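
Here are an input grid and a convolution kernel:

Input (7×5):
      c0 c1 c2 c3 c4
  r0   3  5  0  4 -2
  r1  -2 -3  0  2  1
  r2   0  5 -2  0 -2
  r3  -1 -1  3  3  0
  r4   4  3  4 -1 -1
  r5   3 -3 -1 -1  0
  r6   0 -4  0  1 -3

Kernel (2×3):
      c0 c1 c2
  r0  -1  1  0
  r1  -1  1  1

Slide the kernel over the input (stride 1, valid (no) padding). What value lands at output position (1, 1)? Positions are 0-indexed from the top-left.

The receptive field on the input at this output position is [-3 0 2 / 5 -2 0]. Elementwise product with the kernel and sum: -3·-1 + 0·1 + 5·-1 + -2·1 + 0·1.

-4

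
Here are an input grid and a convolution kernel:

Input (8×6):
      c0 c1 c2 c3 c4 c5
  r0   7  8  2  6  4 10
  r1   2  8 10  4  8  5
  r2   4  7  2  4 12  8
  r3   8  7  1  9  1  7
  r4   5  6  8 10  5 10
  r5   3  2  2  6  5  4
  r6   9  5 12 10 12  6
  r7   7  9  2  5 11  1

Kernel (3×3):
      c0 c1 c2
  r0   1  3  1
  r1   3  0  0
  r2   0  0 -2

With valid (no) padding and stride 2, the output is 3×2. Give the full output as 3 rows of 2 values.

35 30
35 19
16 25

Output[0,0]: The receptive field on the input at this output position is [7 8 2 / 2 8 10 / 4 7 2]. Elementwise product with the kernel and sum: 7·1 + 8·3 + 2·1 + 2·3 + 2·-2.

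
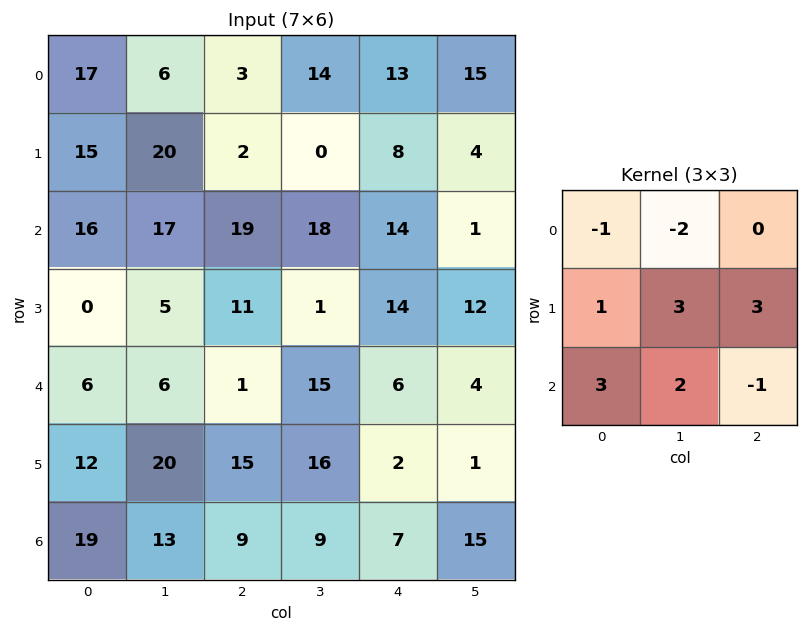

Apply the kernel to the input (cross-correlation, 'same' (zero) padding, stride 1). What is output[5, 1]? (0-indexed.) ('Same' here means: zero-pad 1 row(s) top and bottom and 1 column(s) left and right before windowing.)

173

The receptive field on the zero-padded input at this output position is [6 6 1 / 12 20 15 / 19 13 9]. Elementwise product with the kernel and sum: 6·-1 + 6·-2 + 12·1 + 20·3 + 15·3 + 19·3 + 13·2 + 9·-1.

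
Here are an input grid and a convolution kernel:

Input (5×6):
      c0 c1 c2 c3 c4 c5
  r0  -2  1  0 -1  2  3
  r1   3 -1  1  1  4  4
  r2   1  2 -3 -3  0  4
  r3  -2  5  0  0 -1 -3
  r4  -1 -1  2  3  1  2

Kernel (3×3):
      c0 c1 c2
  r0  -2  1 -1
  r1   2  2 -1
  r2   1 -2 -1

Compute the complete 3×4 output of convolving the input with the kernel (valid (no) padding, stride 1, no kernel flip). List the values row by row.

Output[0,0]: The receptive field on the input at this output position is [-2 1 0 / 3 -1 1 / 1 2 -3]. Elementwise product with the kernel and sum: -2·-2 + 1·1 + 0·-1 + 3·2 + -1·2 + 1·-1 + 1·1 + 2·-2 + -3·-1.
Output[0,1]: The receptive field on the input at this output position is [1 0 -1 / -1 1 1 / 2 -3 -3]. Elementwise product with the kernel and sum: 1·-2 + 0·1 + -1·-1 + -1·2 + 1·2 + 1·-1 + 2·1 + -3·-2 + -3·-1.

8 9 0 0
-11 8 -16 -7
8 -2 -1 2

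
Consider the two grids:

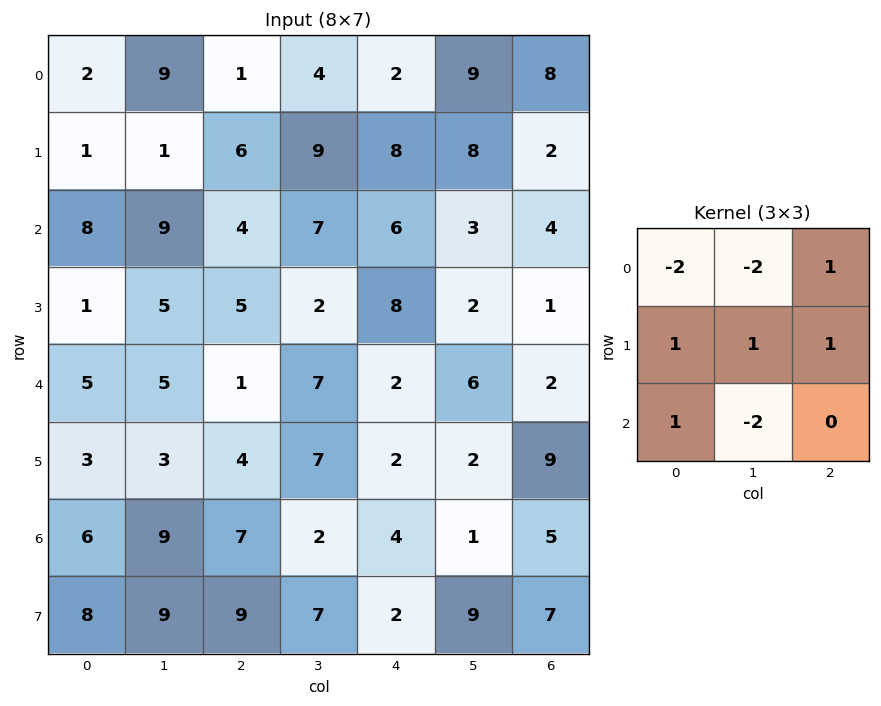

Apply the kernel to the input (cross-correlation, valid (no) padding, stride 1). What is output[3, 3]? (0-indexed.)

The receptive field on the input at this output position is [2 8 2 / 7 2 6 / 7 2 2]. Elementwise product with the kernel and sum: 2·-2 + 8·-2 + 2·1 + 7·1 + 2·1 + 6·1 + 7·1 + 2·-2.

0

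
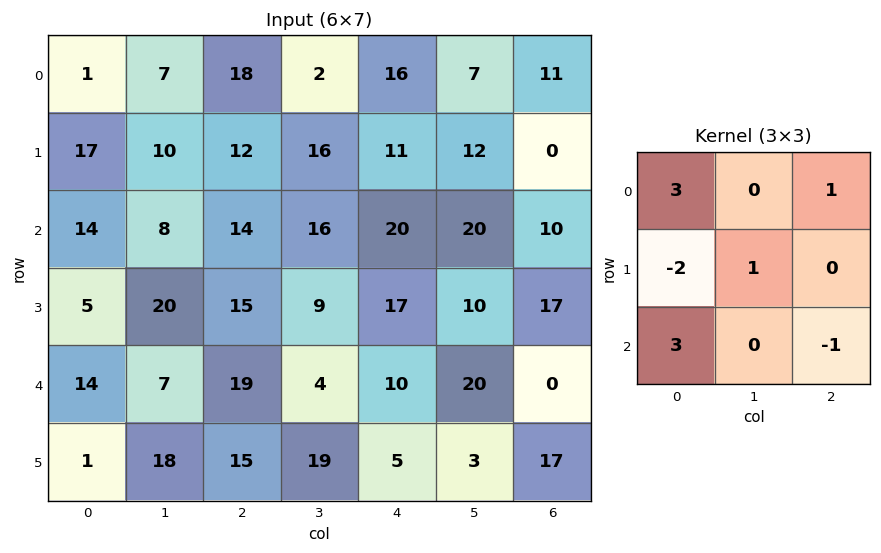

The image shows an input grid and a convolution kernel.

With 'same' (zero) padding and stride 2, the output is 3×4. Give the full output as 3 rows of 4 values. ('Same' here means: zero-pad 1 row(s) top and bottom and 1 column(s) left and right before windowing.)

Output[0,0]: The receptive field on the zero-padded input at this output position is [0 0 0 / 0 1 7 / 0 17 10]. Elementwise product with the kernel and sum: 0·3 + 0·1 + 0·-2 + 1·1 + 0·3 + 10·-1.

-9 18 48 33
4 95 65 36
16 109 93 -1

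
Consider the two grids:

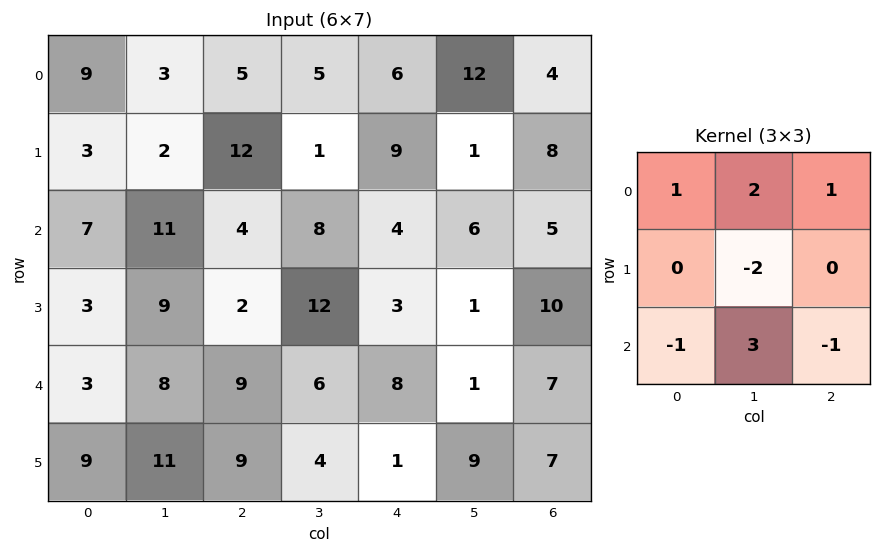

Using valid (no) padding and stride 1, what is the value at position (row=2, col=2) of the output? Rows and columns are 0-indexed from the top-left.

The receptive field on the input at this output position is [4 8 4 / 2 12 3 / 9 6 8]. Elementwise product with the kernel and sum: 4·1 + 8·2 + 4·1 + 12·-2 + 9·-1 + 6·3 + 8·-1.

1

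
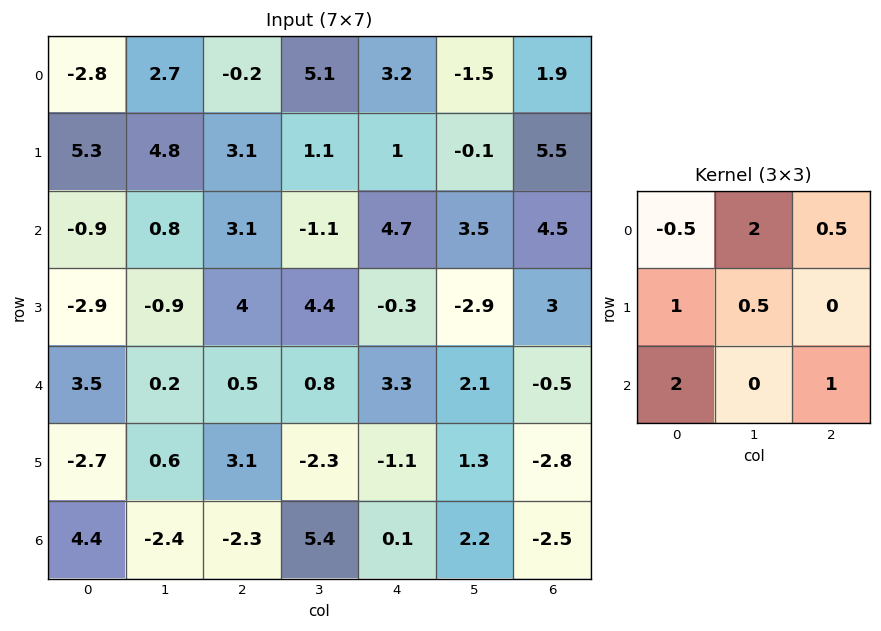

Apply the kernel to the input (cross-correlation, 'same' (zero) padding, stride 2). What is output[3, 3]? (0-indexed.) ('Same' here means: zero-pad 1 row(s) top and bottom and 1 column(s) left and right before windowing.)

The receptive field on the zero-padded input at this output position is [1.3 -2.8 0 / 2.2 -2.5 0 / 0 0 0]. Elementwise product with the kernel and sum: 1.3·-0.5 + -2.8·2 + 0·0.5 + 2.2·1 + -2.5·0.5 + 0·2 + 0·1.

-5.3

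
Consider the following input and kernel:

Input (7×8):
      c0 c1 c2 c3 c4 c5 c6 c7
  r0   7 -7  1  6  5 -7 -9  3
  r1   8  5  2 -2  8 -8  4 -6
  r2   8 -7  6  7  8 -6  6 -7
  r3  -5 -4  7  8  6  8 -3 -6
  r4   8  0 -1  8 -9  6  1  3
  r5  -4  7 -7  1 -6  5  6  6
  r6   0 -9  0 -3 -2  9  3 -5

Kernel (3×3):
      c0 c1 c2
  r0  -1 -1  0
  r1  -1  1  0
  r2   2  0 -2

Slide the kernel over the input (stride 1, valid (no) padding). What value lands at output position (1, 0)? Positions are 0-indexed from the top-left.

-52

The receptive field on the input at this output position is [8 5 2 / 8 -7 6 / -5 -4 7]. Elementwise product with the kernel and sum: 8·-1 + 5·-1 + 8·-1 + -7·1 + -5·2 + 7·-2.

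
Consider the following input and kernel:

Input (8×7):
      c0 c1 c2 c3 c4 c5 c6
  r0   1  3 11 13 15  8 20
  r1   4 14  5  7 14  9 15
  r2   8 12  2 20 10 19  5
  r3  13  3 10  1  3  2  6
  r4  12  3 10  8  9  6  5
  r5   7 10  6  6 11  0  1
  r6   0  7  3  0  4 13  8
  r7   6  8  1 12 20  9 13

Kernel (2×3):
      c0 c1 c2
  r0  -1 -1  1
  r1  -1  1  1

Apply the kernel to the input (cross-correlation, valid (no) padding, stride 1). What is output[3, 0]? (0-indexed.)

-5

The receptive field on the input at this output position is [13 3 10 / 12 3 10]. Elementwise product with the kernel and sum: 13·-1 + 3·-1 + 10·1 + 12·-1 + 3·1 + 10·1.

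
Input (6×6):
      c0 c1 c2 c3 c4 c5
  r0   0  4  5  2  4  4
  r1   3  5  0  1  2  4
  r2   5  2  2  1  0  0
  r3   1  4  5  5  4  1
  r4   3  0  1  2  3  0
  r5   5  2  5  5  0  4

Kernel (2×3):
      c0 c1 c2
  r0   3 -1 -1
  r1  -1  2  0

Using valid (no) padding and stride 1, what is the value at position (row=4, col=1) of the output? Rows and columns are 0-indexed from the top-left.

5

The receptive field on the input at this output position is [0 1 2 / 2 5 5]. Elementwise product with the kernel and sum: 0·3 + 1·-1 + 2·-1 + 2·-1 + 5·2.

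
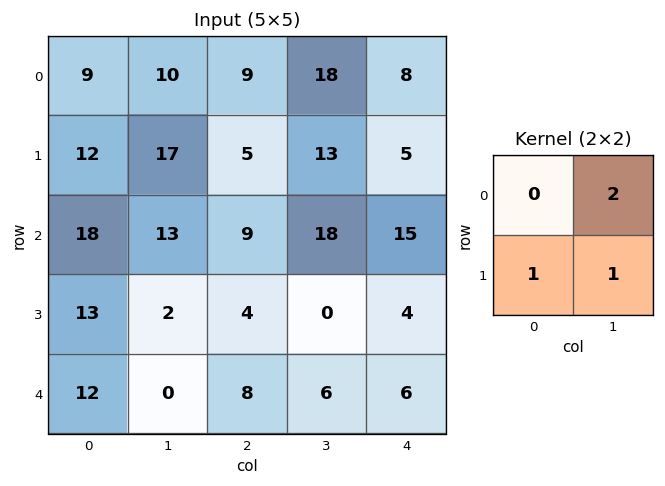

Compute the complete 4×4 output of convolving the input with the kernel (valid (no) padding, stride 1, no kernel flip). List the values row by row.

49 40 54 34
65 32 53 43
41 24 40 34
16 16 14 20

Output[0,0]: The receptive field on the input at this output position is [9 10 / 12 17]. Elementwise product with the kernel and sum: 10·2 + 12·1 + 17·1.
Output[0,1]: The receptive field on the input at this output position is [10 9 / 17 5]. Elementwise product with the kernel and sum: 9·2 + 17·1 + 5·1.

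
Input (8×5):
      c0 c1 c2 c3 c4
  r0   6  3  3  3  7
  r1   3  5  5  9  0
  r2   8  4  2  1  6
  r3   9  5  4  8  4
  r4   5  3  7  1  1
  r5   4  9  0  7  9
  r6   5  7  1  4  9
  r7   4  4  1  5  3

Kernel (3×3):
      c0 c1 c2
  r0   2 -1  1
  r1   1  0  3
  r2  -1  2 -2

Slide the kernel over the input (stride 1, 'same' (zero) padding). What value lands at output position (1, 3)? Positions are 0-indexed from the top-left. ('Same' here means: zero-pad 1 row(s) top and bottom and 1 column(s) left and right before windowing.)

3

The receptive field on the zero-padded input at this output position is [3 3 7 / 5 9 0 / 2 1 6]. Elementwise product with the kernel and sum: 3·2 + 3·-1 + 7·1 + 5·1 + 0·3 + 2·-1 + 1·2 + 6·-2.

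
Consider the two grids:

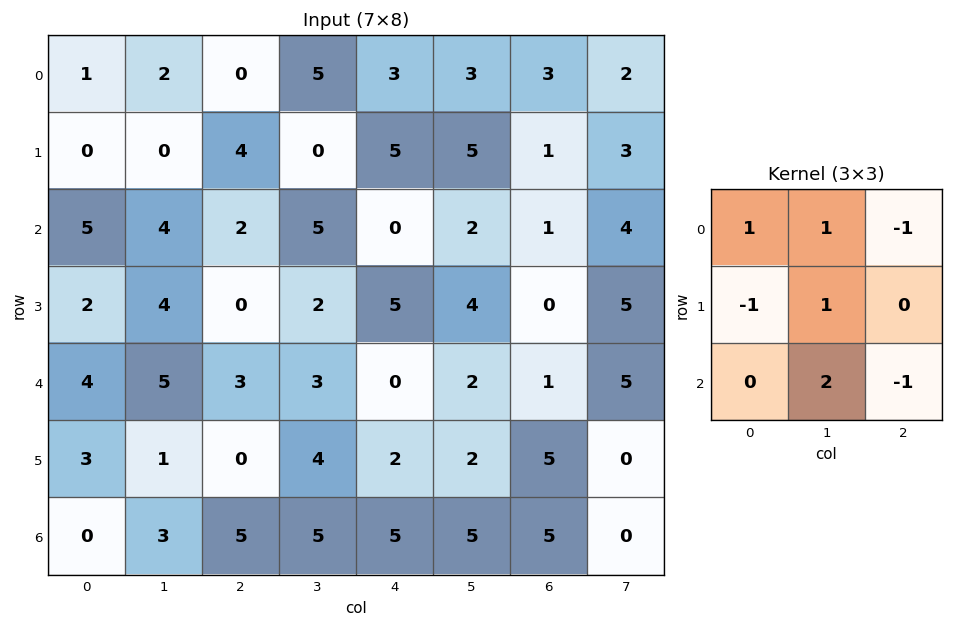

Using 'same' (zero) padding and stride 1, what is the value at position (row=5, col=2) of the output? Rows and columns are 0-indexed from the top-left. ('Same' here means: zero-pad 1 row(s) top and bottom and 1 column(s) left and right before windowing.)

9

The receptive field on the zero-padded input at this output position is [5 3 3 / 1 0 4 / 3 5 5]. Elementwise product with the kernel and sum: 5·1 + 3·1 + 3·-1 + 1·-1 + 0·1 + 5·2 + 5·-1.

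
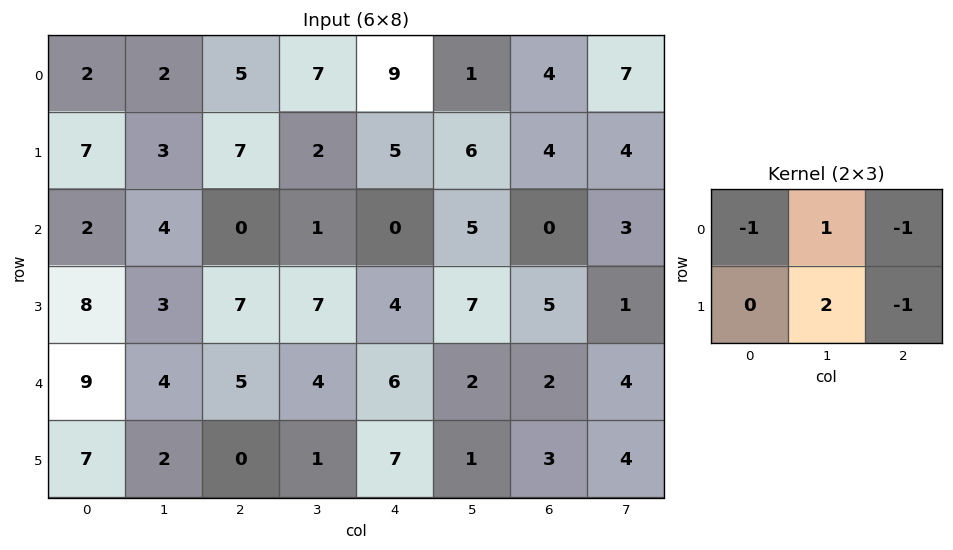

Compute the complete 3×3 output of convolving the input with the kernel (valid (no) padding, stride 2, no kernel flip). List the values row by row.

Output[0,0]: The receptive field on the input at this output position is [2 2 5 / 7 3 7]. Elementwise product with the kernel and sum: 2·-1 + 2·1 + 5·-1 + 3·2 + 7·-1.
Output[0,1]: The receptive field on the input at this output position is [5 7 9 / 7 2 5]. Elementwise product with the kernel and sum: 5·-1 + 7·1 + 9·-1 + 2·2 + 5·-1.

-6 -8 -4
1 11 14
-6 -12 -7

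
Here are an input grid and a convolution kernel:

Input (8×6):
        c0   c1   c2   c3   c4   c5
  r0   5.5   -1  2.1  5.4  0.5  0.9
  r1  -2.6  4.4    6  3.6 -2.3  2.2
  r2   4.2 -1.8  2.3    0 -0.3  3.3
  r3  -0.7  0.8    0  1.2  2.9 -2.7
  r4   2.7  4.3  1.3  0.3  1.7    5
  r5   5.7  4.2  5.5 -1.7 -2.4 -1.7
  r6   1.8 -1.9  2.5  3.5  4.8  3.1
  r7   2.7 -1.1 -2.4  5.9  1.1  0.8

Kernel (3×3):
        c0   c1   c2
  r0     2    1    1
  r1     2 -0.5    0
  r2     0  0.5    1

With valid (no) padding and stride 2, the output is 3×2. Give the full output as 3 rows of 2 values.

Output[0,0]: The receptive field on the input at this output position is [5.5 -1 2.1 / -2.6 4.4 6 / 4.2 -1.8 2.3]. Elementwise product with the kernel and sum: 5.5·2 + -1·1 + 2.1·1 + -2.6·2 + 4.4·-0.5 + -1.8·0.5 + 2.3·1.
Output[0,1]: The receptive field on the input at this output position is [2.1 5.4 0.5 / 6 3.6 -2.3 / 2.3 0 -0.3]. Elementwise product with the kernel and sum: 2.1·2 + 5.4·1 + 0.5·1 + 6·2 + 3.6·-0.5 + 0·0.5 + -0.3·1.

6.1 20
10.55 5.55
21.85 23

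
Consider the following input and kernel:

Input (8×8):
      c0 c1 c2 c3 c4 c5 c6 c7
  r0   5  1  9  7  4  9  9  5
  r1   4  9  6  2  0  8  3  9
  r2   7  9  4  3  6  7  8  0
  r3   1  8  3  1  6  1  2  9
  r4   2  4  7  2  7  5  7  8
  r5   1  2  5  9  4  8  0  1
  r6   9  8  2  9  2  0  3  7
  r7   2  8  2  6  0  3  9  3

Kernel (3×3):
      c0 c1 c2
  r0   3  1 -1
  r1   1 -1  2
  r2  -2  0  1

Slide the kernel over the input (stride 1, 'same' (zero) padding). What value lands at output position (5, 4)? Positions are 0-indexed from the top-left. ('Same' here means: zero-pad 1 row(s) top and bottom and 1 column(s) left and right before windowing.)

11

The receptive field on the zero-padded input at this output position is [2 7 5 / 9 4 8 / 9 2 0]. Elementwise product with the kernel and sum: 2·3 + 7·1 + 5·-1 + 9·1 + 4·-1 + 8·2 + 9·-2 + 0·1.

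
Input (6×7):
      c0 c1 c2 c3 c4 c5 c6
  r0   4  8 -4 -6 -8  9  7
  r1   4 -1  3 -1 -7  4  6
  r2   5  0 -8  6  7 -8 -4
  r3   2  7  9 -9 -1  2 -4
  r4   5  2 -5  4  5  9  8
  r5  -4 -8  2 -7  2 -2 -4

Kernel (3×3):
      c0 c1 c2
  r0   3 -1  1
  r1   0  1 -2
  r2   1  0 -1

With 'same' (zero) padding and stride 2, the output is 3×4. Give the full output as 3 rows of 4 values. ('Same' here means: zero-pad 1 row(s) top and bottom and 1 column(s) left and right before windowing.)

Output[0,0]: The receptive field on the zero-padded input at this output position is [0 0 0 / 0 4 8 / 0 4 -1]. Elementwise product with the kernel and sum: 0·3 + 0·-1 + 0·1 + 4·1 + 8·-2 + 0·1 + -1·-1.
Output[0,1]: The receptive field on the zero-padded input at this output position is [0 0 0 / 8 -4 -6 / -1 3 -1]. Elementwise product with the kernel and sum: 0·3 + 0·-1 + 0·1 + -4·1 + -6·-2 + -1·1 + -1·-1.

-11 8 -31 11
-7 -11 20 4
14 -11 -42 16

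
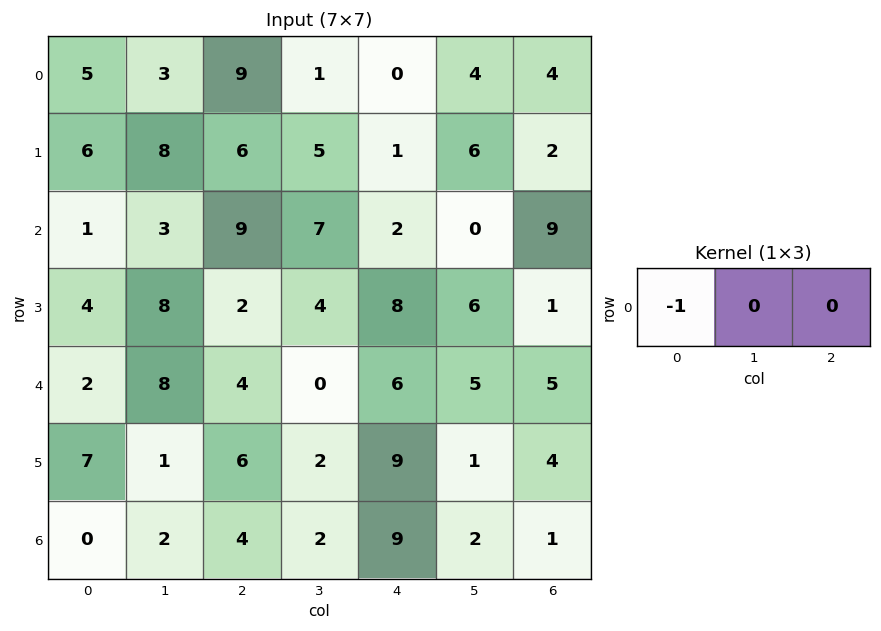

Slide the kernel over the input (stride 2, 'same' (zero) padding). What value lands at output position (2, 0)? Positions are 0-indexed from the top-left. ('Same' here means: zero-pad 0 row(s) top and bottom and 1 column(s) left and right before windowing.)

The receptive field on the zero-padded input at this output position is [0 2 8]. Elementwise product with the kernel and sum: 0·-1.

0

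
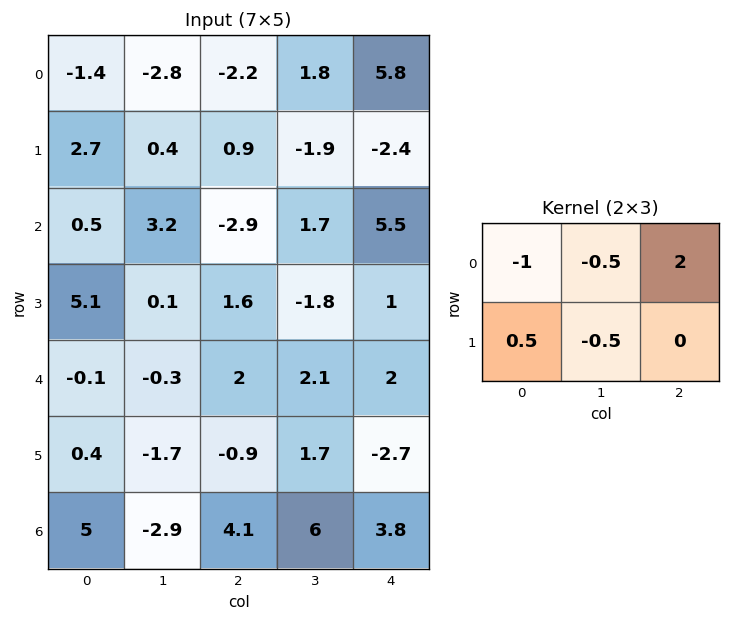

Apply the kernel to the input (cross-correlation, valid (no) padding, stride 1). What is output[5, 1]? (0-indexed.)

2.05

The receptive field on the input at this output position is [-1.7 -0.9 1.7 / -2.9 4.1 6]. Elementwise product with the kernel and sum: -1.7·-1 + -0.9·-0.5 + 1.7·2 + -2.9·0.5 + 4.1·-0.5.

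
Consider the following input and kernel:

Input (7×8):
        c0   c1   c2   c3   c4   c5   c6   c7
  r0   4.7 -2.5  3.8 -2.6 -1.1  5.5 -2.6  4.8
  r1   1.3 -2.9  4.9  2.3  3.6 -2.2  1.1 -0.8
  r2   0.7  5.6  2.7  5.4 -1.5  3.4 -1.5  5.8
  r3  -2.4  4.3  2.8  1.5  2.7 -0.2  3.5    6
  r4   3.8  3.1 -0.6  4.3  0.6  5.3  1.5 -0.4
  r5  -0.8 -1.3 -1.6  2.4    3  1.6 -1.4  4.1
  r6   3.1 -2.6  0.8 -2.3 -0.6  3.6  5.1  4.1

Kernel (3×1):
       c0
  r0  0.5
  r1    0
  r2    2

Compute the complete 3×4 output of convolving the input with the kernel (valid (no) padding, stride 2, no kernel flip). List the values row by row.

3.75 7.3 -3.55 -4.3
7.95 0.15 0.45 2.25
8.1 1.3 -0.9 10.95

Output[0,0]: The receptive field on the input at this output position is [4.7 / 1.3 / 0.7]. Elementwise product with the kernel and sum: 4.7·0.5 + 0.7·2.
Output[0,1]: The receptive field on the input at this output position is [3.8 / 4.9 / 2.7]. Elementwise product with the kernel and sum: 3.8·0.5 + 2.7·2.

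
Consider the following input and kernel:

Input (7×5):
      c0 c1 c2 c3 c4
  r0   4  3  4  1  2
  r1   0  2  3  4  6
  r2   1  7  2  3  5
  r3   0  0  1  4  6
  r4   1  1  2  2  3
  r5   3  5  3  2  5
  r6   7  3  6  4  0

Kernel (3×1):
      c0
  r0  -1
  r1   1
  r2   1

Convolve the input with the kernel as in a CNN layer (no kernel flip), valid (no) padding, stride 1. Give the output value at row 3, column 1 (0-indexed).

6

The receptive field on the input at this output position is [0 / 1 / 5]. Elementwise product with the kernel and sum: 0·-1 + 1·1 + 5·1.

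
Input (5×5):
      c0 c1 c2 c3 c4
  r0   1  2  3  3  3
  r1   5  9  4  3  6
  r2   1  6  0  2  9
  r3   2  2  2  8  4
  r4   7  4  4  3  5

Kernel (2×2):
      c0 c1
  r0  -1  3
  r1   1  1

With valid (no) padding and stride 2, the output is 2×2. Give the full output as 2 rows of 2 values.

19 13
21 16

Output[0,0]: The receptive field on the input at this output position is [1 2 / 5 9]. Elementwise product with the kernel and sum: 1·-1 + 2·3 + 5·1 + 9·1.
Output[0,1]: The receptive field on the input at this output position is [3 3 / 4 3]. Elementwise product with the kernel and sum: 3·-1 + 3·3 + 4·1 + 3·1.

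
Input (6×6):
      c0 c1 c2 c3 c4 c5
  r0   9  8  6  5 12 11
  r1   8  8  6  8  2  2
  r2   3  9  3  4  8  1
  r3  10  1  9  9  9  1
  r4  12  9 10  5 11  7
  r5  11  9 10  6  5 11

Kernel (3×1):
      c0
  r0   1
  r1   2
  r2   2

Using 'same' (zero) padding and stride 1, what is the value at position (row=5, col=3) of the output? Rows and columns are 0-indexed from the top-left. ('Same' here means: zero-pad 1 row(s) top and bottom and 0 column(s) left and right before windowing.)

17

The receptive field on the zero-padded input at this output position is [5 / 6 / 0]. Elementwise product with the kernel and sum: 5·1 + 6·2 + 0·2.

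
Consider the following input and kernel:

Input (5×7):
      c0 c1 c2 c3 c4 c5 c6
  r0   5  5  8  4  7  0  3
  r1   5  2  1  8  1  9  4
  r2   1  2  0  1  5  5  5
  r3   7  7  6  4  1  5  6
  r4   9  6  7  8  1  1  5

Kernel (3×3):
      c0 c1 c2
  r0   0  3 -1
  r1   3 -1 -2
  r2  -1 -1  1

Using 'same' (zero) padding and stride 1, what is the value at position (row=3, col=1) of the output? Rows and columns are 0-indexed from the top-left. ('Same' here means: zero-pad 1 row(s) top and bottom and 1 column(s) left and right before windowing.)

0

The receptive field on the zero-padded input at this output position is [1 2 0 / 7 7 6 / 9 6 7]. Elementwise product with the kernel and sum: 2·3 + 0·-1 + 7·3 + 7·-1 + 6·-2 + 9·-1 + 6·-1 + 7·1.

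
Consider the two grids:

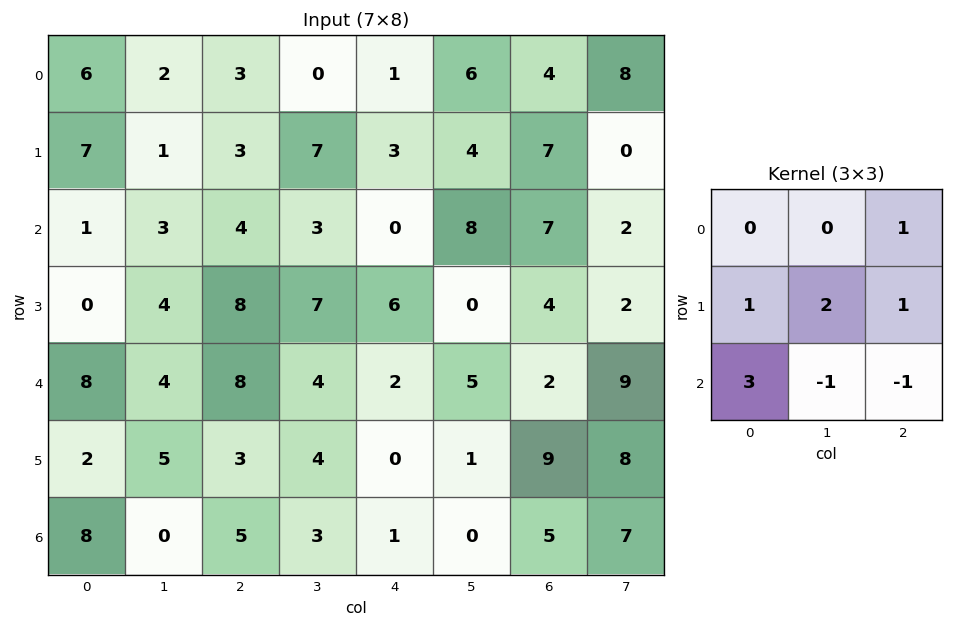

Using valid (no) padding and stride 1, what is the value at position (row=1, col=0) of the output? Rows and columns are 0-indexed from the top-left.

2

The receptive field on the input at this output position is [7 1 3 / 1 3 4 / 0 4 8]. Elementwise product with the kernel and sum: 3·1 + 1·1 + 3·2 + 4·1 + 0·3 + 4·-1 + 8·-1.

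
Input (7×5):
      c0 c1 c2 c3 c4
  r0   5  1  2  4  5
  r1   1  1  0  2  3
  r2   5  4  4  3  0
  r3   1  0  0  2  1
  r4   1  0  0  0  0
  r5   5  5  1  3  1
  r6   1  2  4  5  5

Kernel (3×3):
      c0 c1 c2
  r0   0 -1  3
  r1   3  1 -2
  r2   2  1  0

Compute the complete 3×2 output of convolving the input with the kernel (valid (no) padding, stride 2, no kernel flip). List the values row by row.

23 18
13 -3
22 17

Output[0,0]: The receptive field on the input at this output position is [5 1 2 / 1 1 0 / 5 4 4]. Elementwise product with the kernel and sum: 1·-1 + 2·3 + 1·3 + 1·1 + 0·-2 + 5·2 + 4·1.
Output[0,1]: The receptive field on the input at this output position is [2 4 5 / 0 2 3 / 4 3 0]. Elementwise product with the kernel and sum: 4·-1 + 5·3 + 0·3 + 2·1 + 3·-2 + 4·2 + 3·1.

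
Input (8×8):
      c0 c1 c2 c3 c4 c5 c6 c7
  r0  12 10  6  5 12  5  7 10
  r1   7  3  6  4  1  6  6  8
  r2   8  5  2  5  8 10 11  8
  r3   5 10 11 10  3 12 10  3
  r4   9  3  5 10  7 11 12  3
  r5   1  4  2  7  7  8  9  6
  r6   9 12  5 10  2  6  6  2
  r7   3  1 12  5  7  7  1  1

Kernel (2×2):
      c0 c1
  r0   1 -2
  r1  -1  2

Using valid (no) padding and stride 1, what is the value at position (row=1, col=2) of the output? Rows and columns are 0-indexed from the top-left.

The receptive field on the input at this output position is [6 4 / 2 5]. Elementwise product with the kernel and sum: 6·1 + 4·-2 + 2·-1 + 5·2.

6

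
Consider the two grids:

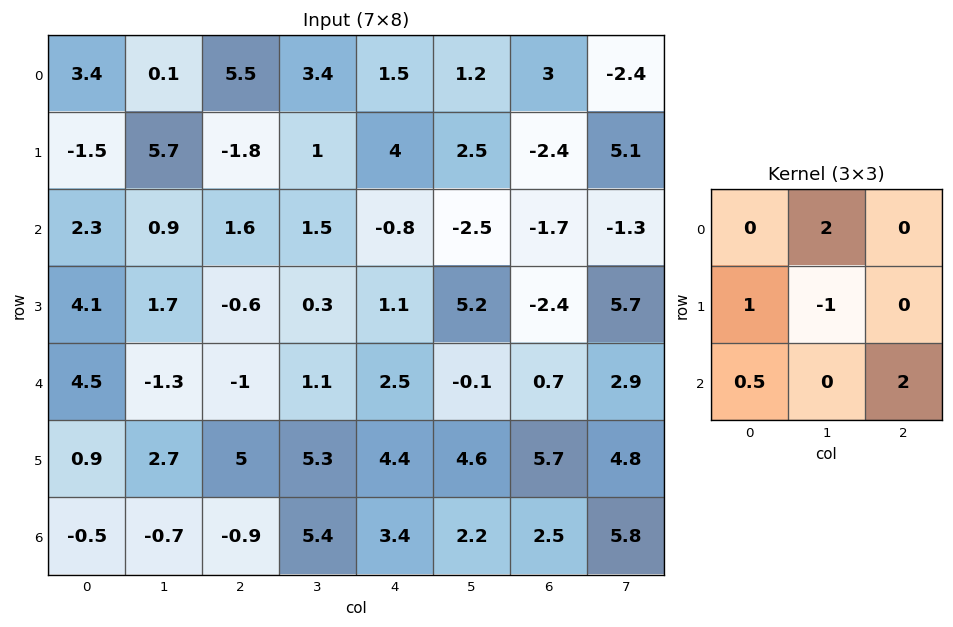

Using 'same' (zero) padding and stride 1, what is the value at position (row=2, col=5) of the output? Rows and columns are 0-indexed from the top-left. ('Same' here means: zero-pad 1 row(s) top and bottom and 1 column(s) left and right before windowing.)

2.45

The receptive field on the zero-padded input at this output position is [4 2.5 -2.4 / -0.8 -2.5 -1.7 / 1.1 5.2 -2.4]. Elementwise product with the kernel and sum: 2.5·2 + -0.8·1 + -2.5·-1 + 1.1·0.5 + -2.4·2.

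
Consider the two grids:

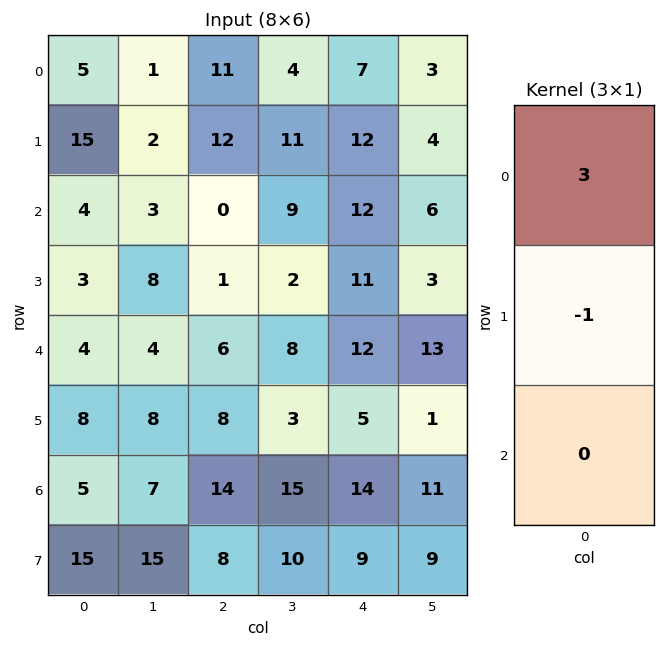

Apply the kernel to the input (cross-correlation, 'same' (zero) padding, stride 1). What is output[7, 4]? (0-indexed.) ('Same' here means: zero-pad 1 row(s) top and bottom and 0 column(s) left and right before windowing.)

The receptive field on the zero-padded input at this output position is [14 / 9 / 0]. Elementwise product with the kernel and sum: 14·3 + 9·-1.

33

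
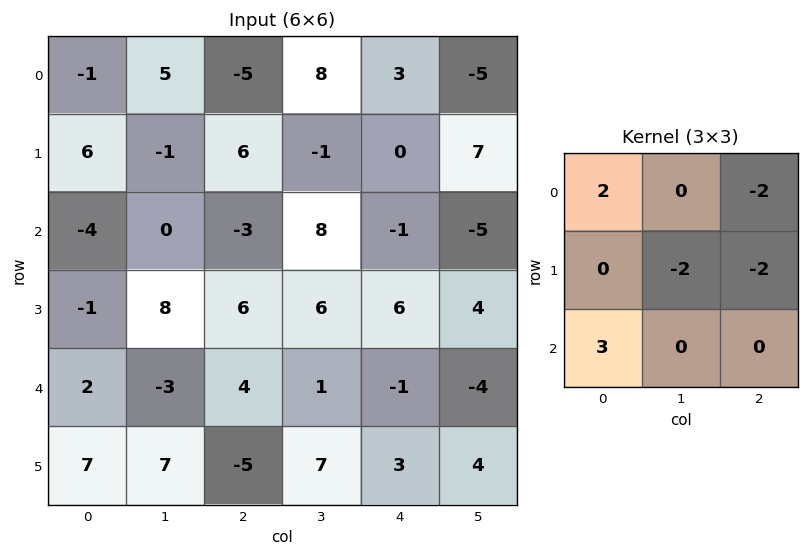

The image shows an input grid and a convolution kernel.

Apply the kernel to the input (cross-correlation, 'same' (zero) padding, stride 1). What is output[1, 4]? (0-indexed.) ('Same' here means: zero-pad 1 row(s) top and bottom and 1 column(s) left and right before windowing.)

The receptive field on the zero-padded input at this output position is [8 3 -5 / -1 0 7 / 8 -1 -5]. Elementwise product with the kernel and sum: 8·2 + -5·-2 + 0·-2 + 7·-2 + 8·3.

36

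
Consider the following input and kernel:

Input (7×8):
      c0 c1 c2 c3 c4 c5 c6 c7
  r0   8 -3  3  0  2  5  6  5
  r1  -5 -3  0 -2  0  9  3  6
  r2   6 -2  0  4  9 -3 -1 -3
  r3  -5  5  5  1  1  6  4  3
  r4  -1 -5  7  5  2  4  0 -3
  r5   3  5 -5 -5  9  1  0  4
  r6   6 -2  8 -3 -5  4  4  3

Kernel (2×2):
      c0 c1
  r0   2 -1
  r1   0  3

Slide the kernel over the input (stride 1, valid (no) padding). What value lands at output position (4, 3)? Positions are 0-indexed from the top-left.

The receptive field on the input at this output position is [5 2 / -5 9]. Elementwise product with the kernel and sum: 5·2 + 2·-1 + 9·3.

35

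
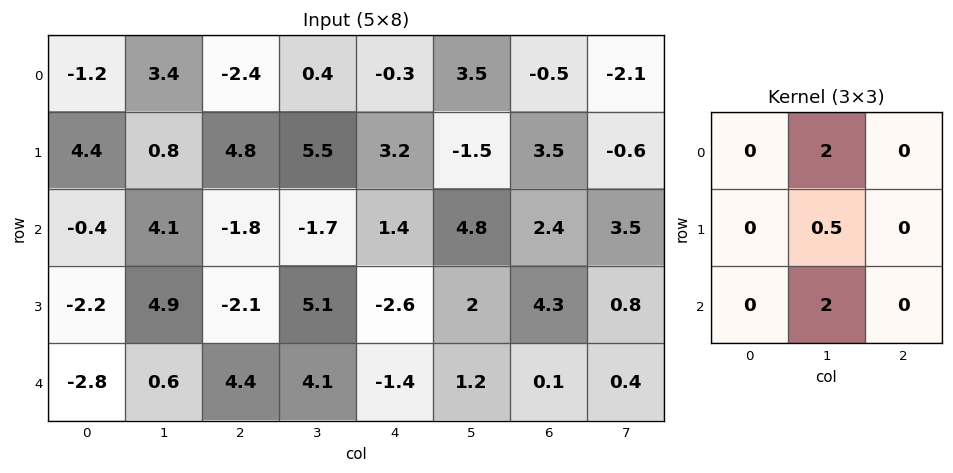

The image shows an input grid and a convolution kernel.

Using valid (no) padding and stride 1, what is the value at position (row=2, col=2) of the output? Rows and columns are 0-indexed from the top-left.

7.35

The receptive field on the input at this output position is [-1.8 -1.7 1.4 / -2.1 5.1 -2.6 / 4.4 4.1 -1.4]. Elementwise product with the kernel and sum: -1.7·2 + 5.1·0.5 + 4.1·2.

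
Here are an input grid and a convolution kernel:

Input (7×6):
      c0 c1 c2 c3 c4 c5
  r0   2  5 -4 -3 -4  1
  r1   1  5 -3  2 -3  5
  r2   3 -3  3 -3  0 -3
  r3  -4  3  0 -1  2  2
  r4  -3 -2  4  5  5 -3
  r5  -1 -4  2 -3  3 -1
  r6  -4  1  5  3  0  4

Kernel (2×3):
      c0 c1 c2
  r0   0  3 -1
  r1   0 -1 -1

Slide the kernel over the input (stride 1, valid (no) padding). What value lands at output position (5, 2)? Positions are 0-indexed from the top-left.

-15

The receptive field on the input at this output position is [2 -3 3 / 5 3 0]. Elementwise product with the kernel and sum: -3·3 + 3·-1 + 3·-1 + 0·-1.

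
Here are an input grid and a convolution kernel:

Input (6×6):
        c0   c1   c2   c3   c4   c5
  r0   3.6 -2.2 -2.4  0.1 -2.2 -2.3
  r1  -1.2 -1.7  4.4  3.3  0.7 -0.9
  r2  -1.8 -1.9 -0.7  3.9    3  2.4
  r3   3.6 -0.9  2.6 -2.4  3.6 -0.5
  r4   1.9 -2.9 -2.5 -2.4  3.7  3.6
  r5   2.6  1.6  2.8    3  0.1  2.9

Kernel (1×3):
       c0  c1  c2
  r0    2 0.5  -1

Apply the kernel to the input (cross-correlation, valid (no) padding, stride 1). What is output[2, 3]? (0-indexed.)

The receptive field on the input at this output position is [3.9 3 2.4]. Elementwise product with the kernel and sum: 3.9·2 + 3·0.5 + 2.4·-1.

6.9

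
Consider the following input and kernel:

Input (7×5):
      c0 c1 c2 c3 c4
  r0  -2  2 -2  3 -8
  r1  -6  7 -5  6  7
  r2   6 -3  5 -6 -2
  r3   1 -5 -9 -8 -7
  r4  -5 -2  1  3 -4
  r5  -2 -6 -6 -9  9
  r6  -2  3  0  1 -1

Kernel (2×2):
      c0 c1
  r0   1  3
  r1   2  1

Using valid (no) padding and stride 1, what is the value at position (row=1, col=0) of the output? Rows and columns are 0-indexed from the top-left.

The receptive field on the input at this output position is [-6 7 / 6 -3]. Elementwise product with the kernel and sum: -6·1 + 7·3 + 6·2 + -3·1.

24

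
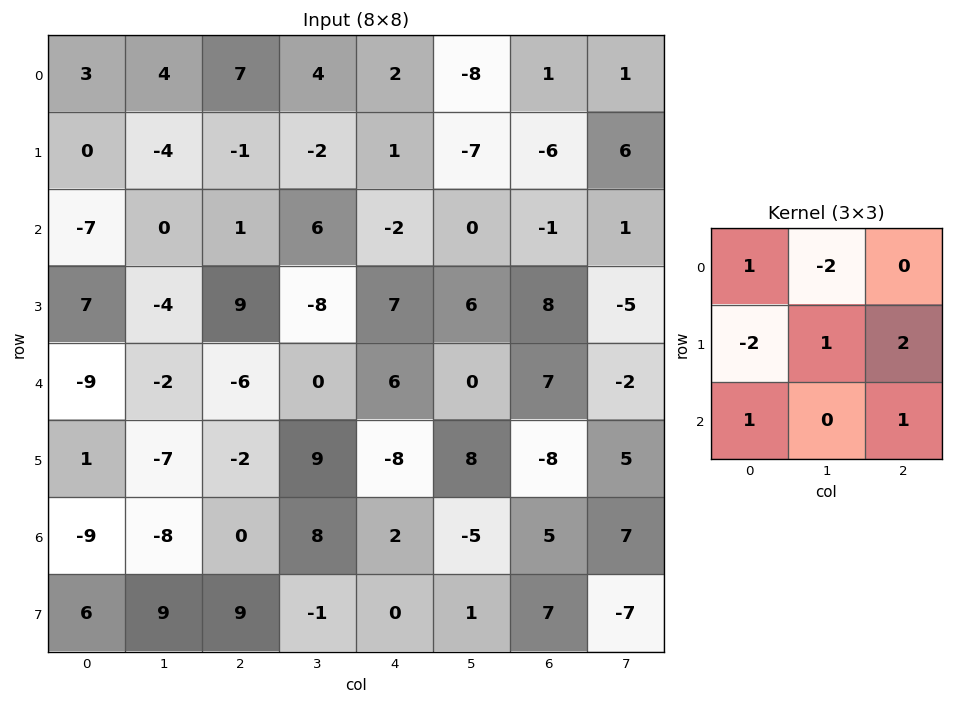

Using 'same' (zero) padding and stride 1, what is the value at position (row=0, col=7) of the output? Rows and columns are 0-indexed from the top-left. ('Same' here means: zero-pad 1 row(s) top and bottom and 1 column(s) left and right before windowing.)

-7

The receptive field on the zero-padded input at this output position is [0 0 0 / 1 1 0 / -6 6 0]. Elementwise product with the kernel and sum: 0·1 + 0·-2 + 1·-2 + 1·1 + 0·2 + -6·1 + 0·1.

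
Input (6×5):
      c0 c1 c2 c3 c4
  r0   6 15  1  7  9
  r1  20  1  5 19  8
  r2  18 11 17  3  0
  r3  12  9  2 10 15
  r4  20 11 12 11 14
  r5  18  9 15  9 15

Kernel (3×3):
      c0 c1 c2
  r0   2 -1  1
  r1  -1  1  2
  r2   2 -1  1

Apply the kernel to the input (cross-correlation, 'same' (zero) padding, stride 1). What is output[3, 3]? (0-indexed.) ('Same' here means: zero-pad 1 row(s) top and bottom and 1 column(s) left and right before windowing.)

The receptive field on the zero-padded input at this output position is [17 3 0 / 2 10 15 / 12 11 14]. Elementwise product with the kernel and sum: 17·2 + 3·-1 + 0·1 + 2·-1 + 10·1 + 15·2 + 12·2 + 11·-1 + 14·1.

96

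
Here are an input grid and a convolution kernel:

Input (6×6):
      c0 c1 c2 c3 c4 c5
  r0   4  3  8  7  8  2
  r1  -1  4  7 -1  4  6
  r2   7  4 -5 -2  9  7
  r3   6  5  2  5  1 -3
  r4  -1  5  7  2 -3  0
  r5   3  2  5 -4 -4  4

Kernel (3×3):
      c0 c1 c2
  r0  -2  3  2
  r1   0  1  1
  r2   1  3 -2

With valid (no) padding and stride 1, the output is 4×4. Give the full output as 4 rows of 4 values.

57 31 -5 35
44 5 13 56
-5 2 47 36
18 40 13 -40

Output[0,0]: The receptive field on the input at this output position is [4 3 8 / -1 4 7 / 7 4 -5]. Elementwise product with the kernel and sum: 4·-2 + 3·3 + 8·2 + 4·1 + 7·1 + 7·1 + 4·3 + -5·-2.
Output[0,1]: The receptive field on the input at this output position is [3 8 7 / 4 7 -1 / 4 -5 -2]. Elementwise product with the kernel and sum: 3·-2 + 8·3 + 7·2 + 7·1 + -1·1 + 4·1 + -5·3 + -2·-2.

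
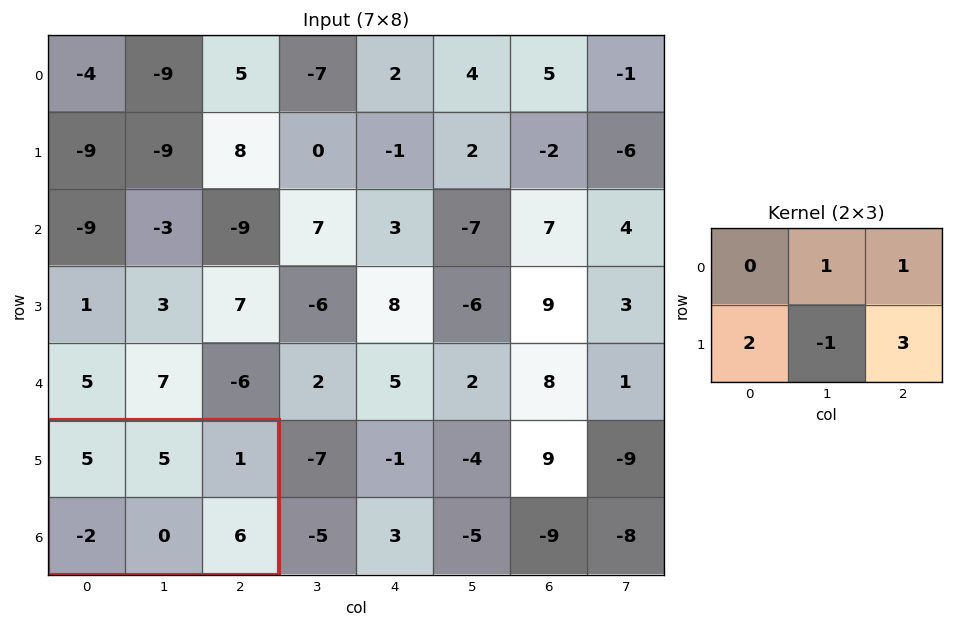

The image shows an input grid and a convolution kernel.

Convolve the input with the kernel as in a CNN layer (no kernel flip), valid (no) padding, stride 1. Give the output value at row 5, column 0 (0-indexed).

The receptive field on the input at this output position is [5 5 1 / -2 0 6]. Elementwise product with the kernel and sum: 5·1 + 1·1 + -2·2 + 0·-1 + 6·3.

20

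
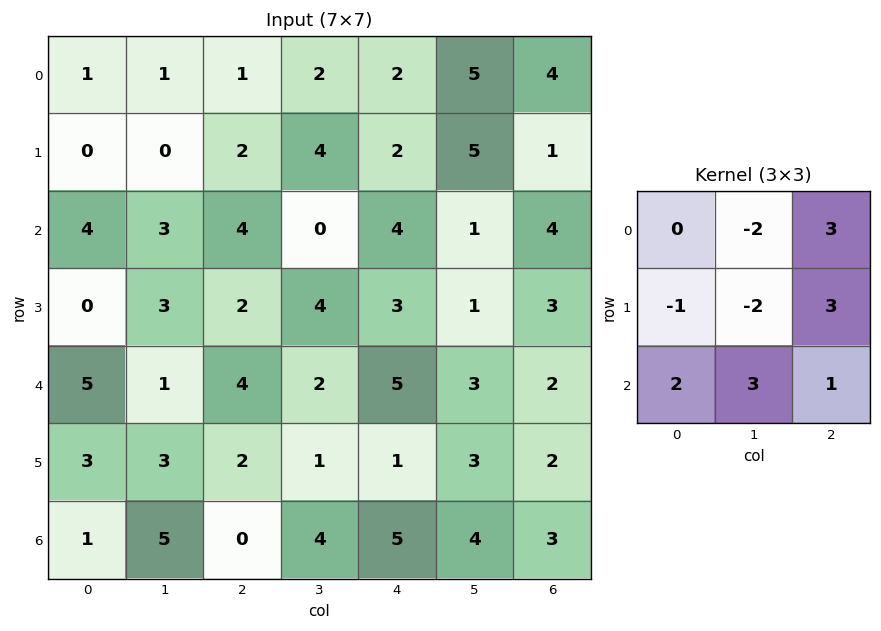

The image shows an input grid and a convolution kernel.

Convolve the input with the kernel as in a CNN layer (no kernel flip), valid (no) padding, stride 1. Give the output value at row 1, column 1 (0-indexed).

13

The receptive field on the input at this output position is [0 2 4 / 3 4 0 / 3 2 4]. Elementwise product with the kernel and sum: 2·-2 + 4·3 + 3·-1 + 4·-2 + 0·3 + 3·2 + 2·3 + 4·1.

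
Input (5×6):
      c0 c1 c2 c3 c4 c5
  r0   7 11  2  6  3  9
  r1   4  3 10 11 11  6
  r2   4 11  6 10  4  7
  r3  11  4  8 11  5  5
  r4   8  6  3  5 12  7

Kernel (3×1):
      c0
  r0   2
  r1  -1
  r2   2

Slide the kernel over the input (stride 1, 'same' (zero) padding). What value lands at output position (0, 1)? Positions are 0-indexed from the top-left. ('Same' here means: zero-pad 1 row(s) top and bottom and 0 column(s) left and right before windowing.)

The receptive field on the zero-padded input at this output position is [0 / 11 / 3]. Elementwise product with the kernel and sum: 0·2 + 11·-1 + 3·2.

-5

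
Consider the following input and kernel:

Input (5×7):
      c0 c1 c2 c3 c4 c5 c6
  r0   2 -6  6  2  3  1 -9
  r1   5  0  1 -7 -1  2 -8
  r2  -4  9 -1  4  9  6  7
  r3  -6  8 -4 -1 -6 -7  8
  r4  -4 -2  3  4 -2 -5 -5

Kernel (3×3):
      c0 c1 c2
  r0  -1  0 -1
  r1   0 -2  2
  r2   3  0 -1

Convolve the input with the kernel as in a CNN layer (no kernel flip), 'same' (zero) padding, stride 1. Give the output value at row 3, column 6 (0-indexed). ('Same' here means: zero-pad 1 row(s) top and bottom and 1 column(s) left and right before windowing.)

-37

The receptive field on the zero-padded input at this output position is [6 7 0 / -7 8 0 / -5 -5 0]. Elementwise product with the kernel and sum: 6·-1 + 0·-1 + 8·-2 + 0·2 + -5·3 + 0·-1.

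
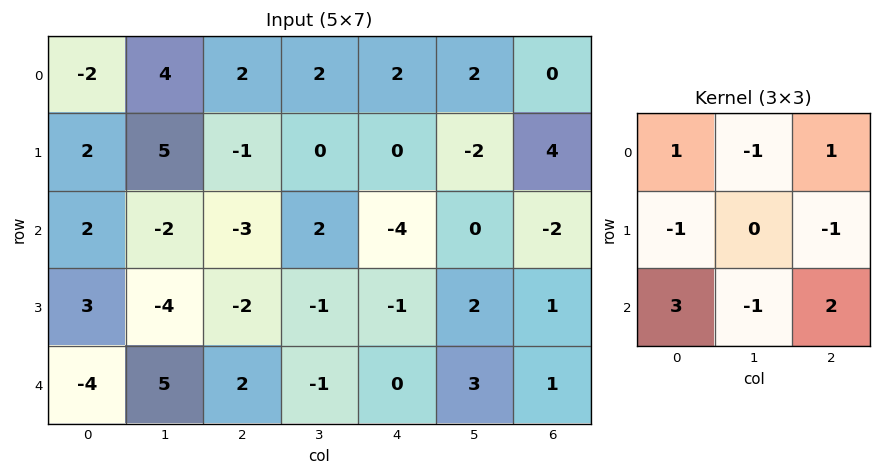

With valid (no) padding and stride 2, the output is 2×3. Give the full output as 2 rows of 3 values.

Output[0,0]: The receptive field on the input at this output position is [-2 4 2 / 2 5 -1 / 2 -2 -3]. Elementwise product with the kernel and sum: -2·1 + 4·-1 + 2·1 + 2·-1 + -1·-1 + 2·3 + -2·-1 + -3·2.

-3 -16 -20
-13 1 -7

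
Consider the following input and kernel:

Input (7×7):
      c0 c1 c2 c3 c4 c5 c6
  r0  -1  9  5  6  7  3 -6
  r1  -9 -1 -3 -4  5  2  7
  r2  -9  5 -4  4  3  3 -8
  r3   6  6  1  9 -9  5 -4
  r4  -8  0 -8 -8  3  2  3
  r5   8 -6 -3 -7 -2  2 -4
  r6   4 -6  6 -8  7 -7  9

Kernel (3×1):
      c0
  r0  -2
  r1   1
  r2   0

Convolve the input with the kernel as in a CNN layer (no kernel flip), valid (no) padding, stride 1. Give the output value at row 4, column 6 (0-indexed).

The receptive field on the input at this output position is [3 / -4 / 9]. Elementwise product with the kernel and sum: 3·-2 + -4·1.

-10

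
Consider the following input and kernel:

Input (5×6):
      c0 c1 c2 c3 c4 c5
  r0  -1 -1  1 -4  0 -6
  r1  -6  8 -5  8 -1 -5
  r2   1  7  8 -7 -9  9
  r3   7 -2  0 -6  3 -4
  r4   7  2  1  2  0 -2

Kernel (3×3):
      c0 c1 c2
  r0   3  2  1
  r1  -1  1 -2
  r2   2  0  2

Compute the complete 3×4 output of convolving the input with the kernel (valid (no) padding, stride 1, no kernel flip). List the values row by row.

38 -34 8 -13
-3 21 9 -23
32 52 -9 -13

Output[0,0]: The receptive field on the input at this output position is [-1 -1 1 / -6 8 -5 / 1 7 8]. Elementwise product with the kernel and sum: -1·3 + -1·2 + 1·1 + -6·-1 + 8·1 + -5·-2 + 1·2 + 8·2.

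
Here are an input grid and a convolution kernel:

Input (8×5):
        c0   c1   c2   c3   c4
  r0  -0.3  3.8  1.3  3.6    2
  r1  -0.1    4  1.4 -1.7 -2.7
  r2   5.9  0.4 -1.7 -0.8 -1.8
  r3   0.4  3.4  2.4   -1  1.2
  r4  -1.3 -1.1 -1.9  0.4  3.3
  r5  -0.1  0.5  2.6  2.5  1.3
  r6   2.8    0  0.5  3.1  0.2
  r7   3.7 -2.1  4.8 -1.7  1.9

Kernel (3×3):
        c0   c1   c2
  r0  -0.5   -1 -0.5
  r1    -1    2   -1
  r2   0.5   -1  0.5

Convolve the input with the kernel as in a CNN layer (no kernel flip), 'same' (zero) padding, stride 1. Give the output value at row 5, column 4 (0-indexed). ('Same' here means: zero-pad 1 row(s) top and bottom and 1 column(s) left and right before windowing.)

-2.05

The receptive field on the zero-padded input at this output position is [0.4 3.3 0 / 2.5 1.3 0 / 3.1 0.2 0]. Elementwise product with the kernel and sum: 0.4·-0.5 + 3.3·-1 + 0·-0.5 + 2.5·-1 + 1.3·2 + 0·-1 + 3.1·0.5 + 0.2·-1 + 0·0.5.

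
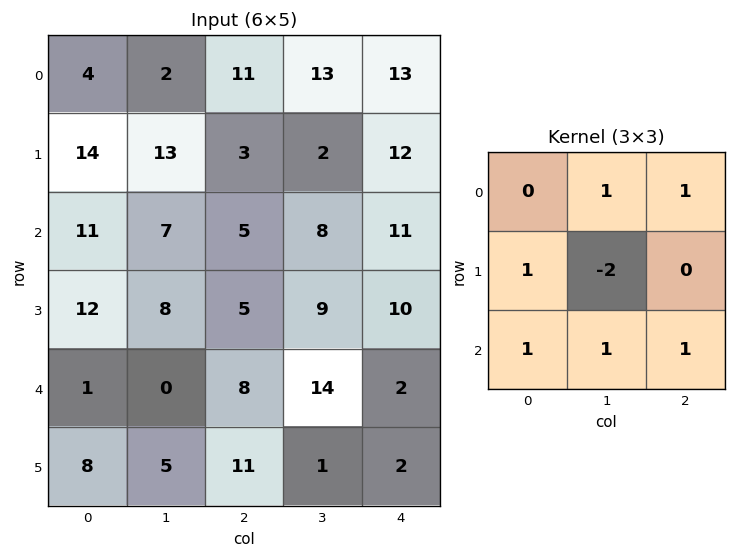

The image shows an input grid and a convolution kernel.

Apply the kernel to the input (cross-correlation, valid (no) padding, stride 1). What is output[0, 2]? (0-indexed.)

49

The receptive field on the input at this output position is [11 13 13 / 3 2 12 / 5 8 11]. Elementwise product with the kernel and sum: 13·1 + 13·1 + 3·1 + 2·-2 + 5·1 + 8·1 + 11·1.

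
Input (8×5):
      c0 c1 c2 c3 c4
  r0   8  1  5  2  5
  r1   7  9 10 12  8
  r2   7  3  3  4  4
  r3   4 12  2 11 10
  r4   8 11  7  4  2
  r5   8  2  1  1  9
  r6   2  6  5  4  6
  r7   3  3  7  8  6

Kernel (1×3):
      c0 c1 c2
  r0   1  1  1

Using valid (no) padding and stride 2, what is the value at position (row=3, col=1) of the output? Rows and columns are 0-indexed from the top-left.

The receptive field on the input at this output position is [5 4 6]. Elementwise product with the kernel and sum: 5·1 + 4·1 + 6·1.

15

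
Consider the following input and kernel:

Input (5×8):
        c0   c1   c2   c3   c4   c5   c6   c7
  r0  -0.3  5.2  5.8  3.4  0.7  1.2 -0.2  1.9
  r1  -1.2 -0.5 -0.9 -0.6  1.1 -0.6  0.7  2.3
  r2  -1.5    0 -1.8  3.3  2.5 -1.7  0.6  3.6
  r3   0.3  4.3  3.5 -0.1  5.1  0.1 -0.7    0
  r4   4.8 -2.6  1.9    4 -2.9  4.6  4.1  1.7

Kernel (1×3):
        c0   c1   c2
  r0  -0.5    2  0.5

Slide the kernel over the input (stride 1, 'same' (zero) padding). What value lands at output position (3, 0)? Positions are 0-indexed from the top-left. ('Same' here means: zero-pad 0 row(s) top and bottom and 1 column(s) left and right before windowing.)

2.75

The receptive field on the zero-padded input at this output position is [0 0.3 4.3]. Elementwise product with the kernel and sum: 0·-0.5 + 0.3·2 + 4.3·0.5.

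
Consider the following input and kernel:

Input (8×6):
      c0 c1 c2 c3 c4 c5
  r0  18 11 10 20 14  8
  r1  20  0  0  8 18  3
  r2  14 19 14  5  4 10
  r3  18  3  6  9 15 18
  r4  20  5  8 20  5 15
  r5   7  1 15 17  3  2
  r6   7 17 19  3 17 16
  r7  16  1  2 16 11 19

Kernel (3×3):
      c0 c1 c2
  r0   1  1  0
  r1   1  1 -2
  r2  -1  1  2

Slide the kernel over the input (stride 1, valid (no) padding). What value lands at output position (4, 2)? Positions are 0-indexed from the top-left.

The receptive field on the input at this output position is [8 20 5 / 15 17 3 / 19 3 17]. Elementwise product with the kernel and sum: 8·1 + 20·1 + 15·1 + 17·1 + 3·-2 + 19·-1 + 3·1 + 17·2.

72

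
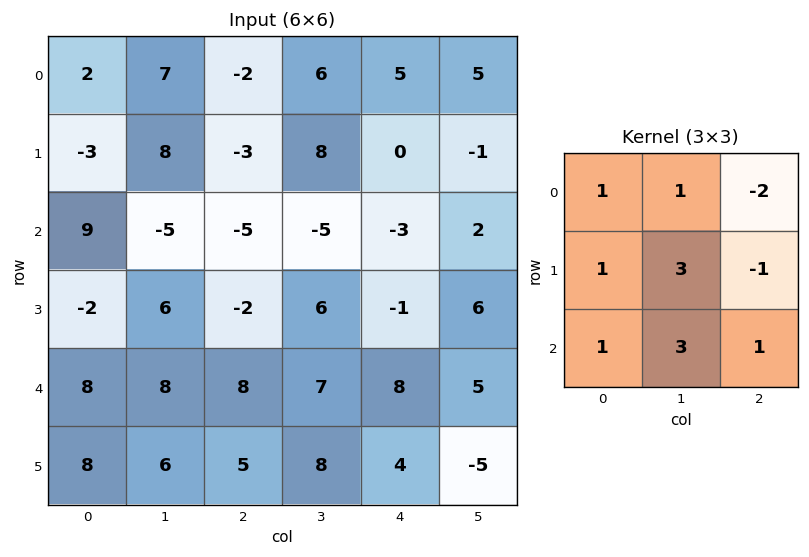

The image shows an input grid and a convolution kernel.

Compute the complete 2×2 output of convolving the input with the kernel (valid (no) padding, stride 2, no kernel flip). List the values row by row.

Output[0,0]: The receptive field on the input at this output position is [2 7 -2 / -3 8 -3 / 9 -5 -5]. Elementwise product with the kernel and sum: 2·1 + 7·1 + -2·-2 + -3·1 + 8·3 + -3·-1 + 9·1 + -5·3 + -5·1.

26 -8
72 50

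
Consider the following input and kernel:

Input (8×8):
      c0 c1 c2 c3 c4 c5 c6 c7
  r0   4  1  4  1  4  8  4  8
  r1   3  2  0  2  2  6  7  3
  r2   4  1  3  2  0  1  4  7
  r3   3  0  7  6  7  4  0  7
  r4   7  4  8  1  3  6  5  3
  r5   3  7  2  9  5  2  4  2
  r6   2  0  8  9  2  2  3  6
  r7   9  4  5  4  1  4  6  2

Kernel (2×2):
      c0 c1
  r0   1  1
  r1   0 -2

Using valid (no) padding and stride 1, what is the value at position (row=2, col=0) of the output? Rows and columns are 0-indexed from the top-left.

5

The receptive field on the input at this output position is [4 1 / 3 0]. Elementwise product with the kernel and sum: 4·1 + 1·1 + 0·-2.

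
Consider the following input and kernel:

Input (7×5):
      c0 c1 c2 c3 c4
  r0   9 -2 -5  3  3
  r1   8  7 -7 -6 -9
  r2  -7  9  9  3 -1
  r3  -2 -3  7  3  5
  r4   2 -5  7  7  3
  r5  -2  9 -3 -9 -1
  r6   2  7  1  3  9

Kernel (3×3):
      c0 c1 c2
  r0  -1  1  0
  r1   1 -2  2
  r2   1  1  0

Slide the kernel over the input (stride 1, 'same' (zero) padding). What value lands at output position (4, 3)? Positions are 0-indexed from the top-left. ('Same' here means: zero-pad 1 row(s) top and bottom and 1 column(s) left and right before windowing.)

-17

The receptive field on the zero-padded input at this output position is [7 3 5 / 7 7 3 / -3 -9 -1]. Elementwise product with the kernel and sum: 7·-1 + 3·1 + 7·1 + 7·-2 + 3·2 + -3·1 + -9·1.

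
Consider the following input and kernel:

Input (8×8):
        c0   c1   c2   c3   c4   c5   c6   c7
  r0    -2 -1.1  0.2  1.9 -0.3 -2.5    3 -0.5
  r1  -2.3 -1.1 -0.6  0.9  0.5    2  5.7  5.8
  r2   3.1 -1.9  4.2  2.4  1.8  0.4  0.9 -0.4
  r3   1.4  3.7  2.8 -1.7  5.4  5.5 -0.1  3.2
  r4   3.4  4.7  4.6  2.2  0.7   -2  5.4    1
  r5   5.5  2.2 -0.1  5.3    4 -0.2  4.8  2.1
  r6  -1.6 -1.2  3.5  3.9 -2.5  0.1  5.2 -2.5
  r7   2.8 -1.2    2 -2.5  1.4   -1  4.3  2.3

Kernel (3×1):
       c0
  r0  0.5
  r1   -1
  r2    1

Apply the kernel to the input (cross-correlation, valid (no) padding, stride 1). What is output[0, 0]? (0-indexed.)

The receptive field on the input at this output position is [-2 / -2.3 / 3.1]. Elementwise product with the kernel and sum: -2·0.5 + -2.3·-1 + 3.1·1.

4.4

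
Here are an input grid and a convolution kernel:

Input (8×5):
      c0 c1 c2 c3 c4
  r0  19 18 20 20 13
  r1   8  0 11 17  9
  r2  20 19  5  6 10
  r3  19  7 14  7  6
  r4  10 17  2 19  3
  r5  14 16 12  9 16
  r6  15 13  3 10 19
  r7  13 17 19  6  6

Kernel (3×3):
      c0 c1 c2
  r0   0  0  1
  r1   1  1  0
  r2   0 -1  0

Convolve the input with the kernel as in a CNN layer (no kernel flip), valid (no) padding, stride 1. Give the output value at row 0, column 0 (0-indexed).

9

The receptive field on the input at this output position is [19 18 20 / 8 0 11 / 20 19 5]. Elementwise product with the kernel and sum: 20·1 + 8·1 + 0·1 + 19·-1.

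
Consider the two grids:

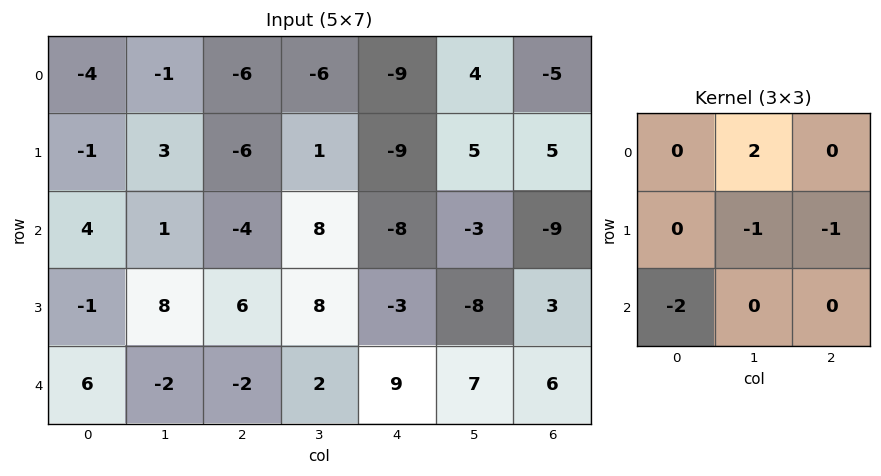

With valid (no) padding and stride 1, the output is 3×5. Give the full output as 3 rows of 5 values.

Output[0,0]: The receptive field on the input at this output position is [-4 -1 -6 / -1 3 -6 / 4 1 -4]. Elementwise product with the kernel and sum: -1·2 + 3·-1 + -6·-1 + 4·-2.
Output[0,1]: The receptive field on the input at this output position is [-1 -6 -6 / 3 -6 1 / 1 -4 8]. Elementwise product with the kernel and sum: -6·2 + -6·-1 + 1·-1 + 1·-2.

-7 -9 4 -30 14
11 -32 -10 -23 28
-24 -18 15 -9 -19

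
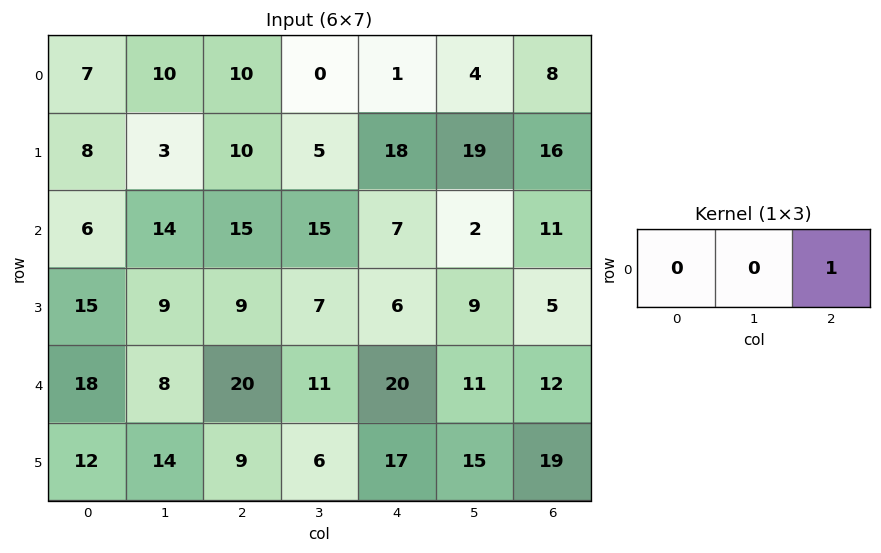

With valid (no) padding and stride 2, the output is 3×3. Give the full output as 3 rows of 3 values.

10 1 8
15 7 11
20 20 12

Output[0,0]: The receptive field on the input at this output position is [7 10 10]. Elementwise product with the kernel and sum: 10·1.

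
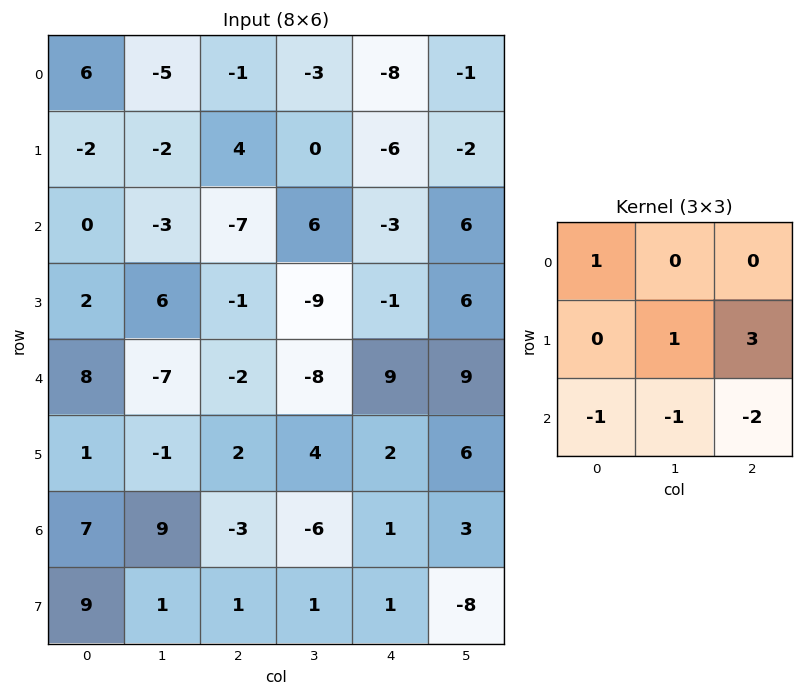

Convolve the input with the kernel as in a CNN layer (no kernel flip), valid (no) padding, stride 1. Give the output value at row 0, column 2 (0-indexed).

-12

The receptive field on the input at this output position is [-1 -3 -8 / 4 0 -6 / -7 6 -3]. Elementwise product with the kernel and sum: -1·1 + 0·1 + -6·3 + -7·-1 + 6·-1 + -3·-2.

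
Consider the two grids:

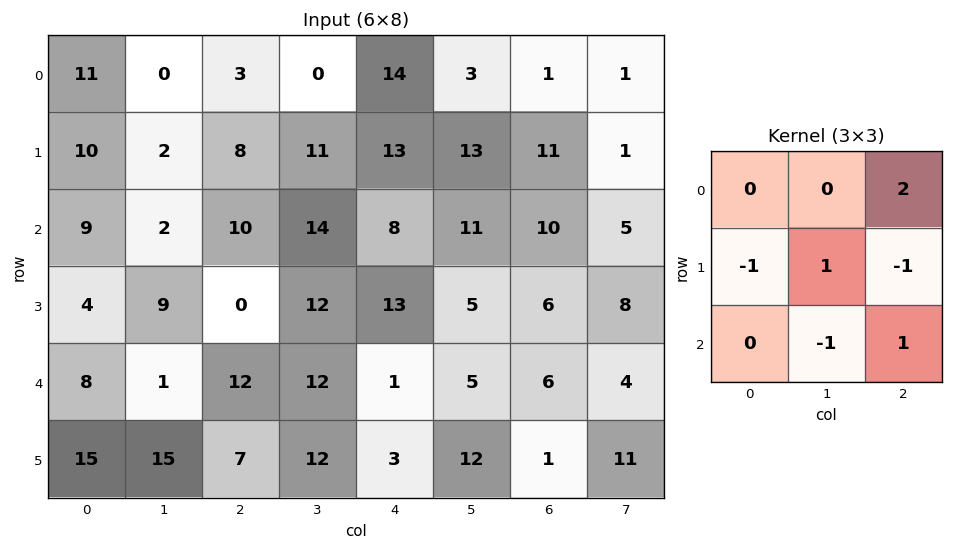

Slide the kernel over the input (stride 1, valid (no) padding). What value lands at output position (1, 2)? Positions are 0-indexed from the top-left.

The receptive field on the input at this output position is [8 11 13 / 10 14 8 / 0 12 13]. Elementwise product with the kernel and sum: 13·2 + 10·-1 + 14·1 + 8·-1 + 12·-1 + 13·1.

23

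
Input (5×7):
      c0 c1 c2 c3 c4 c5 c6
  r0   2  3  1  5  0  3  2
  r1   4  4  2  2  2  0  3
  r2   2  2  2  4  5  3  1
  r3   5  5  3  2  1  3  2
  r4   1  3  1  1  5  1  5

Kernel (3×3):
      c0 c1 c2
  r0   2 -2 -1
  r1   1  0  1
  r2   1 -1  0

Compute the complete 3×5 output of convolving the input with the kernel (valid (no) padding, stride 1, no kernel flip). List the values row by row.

3 5 -6 8 -1
2 10 6 8 5
4 5 -5 -4 10

Output[0,0]: The receptive field on the input at this output position is [2 3 1 / 4 4 2 / 2 2 2]. Elementwise product with the kernel and sum: 2·2 + 3·-2 + 1·-1 + 4·1 + 2·1 + 2·1 + 2·-1.
Output[0,1]: The receptive field on the input at this output position is [3 1 5 / 4 2 2 / 2 2 4]. Elementwise product with the kernel and sum: 3·2 + 1·-2 + 5·-1 + 4·1 + 2·1 + 2·1 + 2·-1.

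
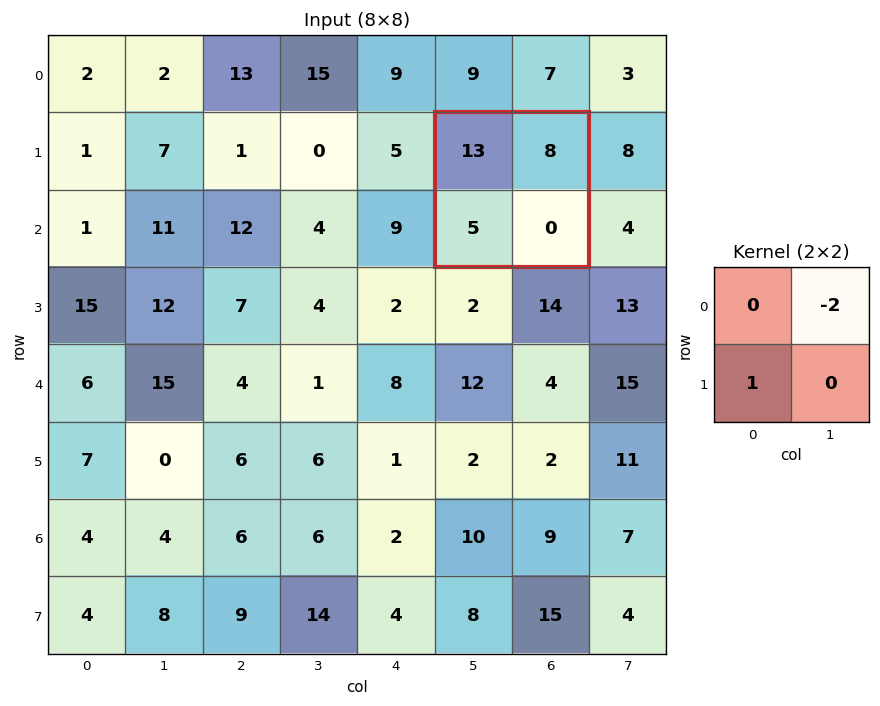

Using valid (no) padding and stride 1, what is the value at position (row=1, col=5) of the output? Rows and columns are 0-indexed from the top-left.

-11

The receptive field on the input at this output position is [13 8 / 5 0]. Elementwise product with the kernel and sum: 8·-2 + 5·1.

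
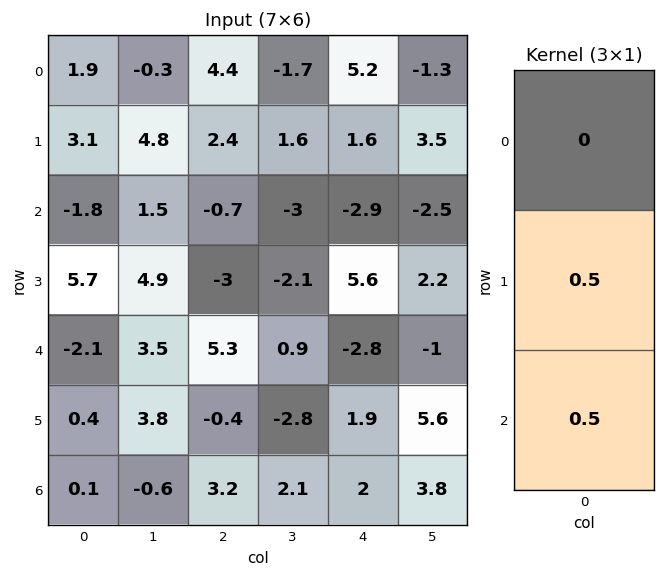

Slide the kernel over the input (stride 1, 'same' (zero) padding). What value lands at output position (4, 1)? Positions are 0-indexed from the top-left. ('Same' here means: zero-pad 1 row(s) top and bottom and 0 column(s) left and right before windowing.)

3.65

The receptive field on the zero-padded input at this output position is [4.9 / 3.5 / 3.8]. Elementwise product with the kernel and sum: 3.5·0.5 + 3.8·0.5.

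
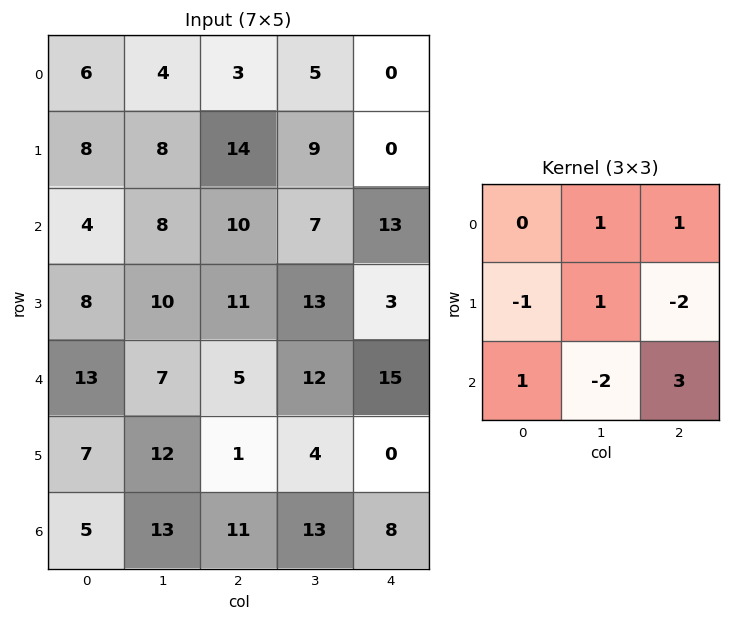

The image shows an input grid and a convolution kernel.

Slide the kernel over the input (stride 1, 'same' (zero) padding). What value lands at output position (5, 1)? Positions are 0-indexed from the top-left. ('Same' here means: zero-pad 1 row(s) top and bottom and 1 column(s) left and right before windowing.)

The receptive field on the zero-padded input at this output position is [13 7 5 / 7 12 1 / 5 13 11]. Elementwise product with the kernel and sum: 7·1 + 5·1 + 7·-1 + 12·1 + 1·-2 + 5·1 + 13·-2 + 11·3.

27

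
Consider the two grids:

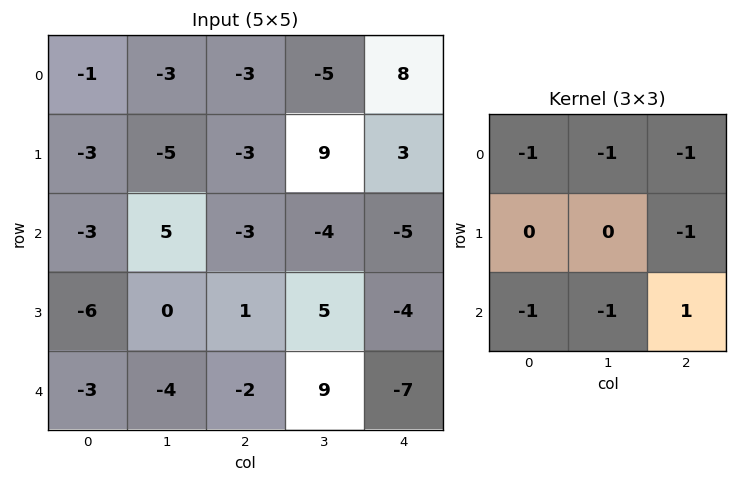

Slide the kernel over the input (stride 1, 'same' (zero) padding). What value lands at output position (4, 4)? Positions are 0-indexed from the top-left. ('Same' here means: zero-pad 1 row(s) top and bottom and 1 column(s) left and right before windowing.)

-1

The receptive field on the zero-padded input at this output position is [5 -4 0 / 9 -7 0 / 0 0 0]. Elementwise product with the kernel and sum: 5·-1 + -4·-1 + 0·-1 + 0·-1 + 0·-1 + 0·-1 + 0·1.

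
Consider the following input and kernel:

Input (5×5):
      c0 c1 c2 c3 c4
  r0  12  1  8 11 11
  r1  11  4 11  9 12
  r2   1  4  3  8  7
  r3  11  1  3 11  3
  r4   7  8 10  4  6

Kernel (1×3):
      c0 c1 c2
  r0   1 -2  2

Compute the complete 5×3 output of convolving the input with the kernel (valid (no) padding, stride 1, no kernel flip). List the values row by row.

26 7 8
25 0 17
-1 14 1
15 17 -13
11 -4 14

Output[0,0]: The receptive field on the input at this output position is [12 1 8]. Elementwise product with the kernel and sum: 12·1 + 1·-2 + 8·2.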